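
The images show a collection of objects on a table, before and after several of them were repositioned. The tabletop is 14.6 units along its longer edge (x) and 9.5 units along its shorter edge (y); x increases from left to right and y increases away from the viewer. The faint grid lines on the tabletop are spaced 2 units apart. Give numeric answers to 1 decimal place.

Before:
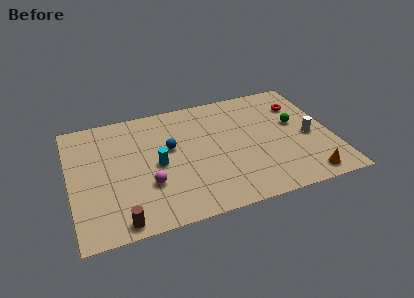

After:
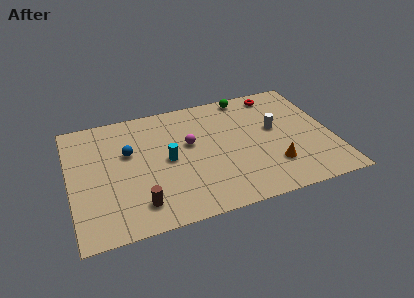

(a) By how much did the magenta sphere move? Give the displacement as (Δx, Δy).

(2.5, 2.5)

From the two frames, the magenta sphere sits at roughly (4.2, 3.1) before and (6.7, 5.6) after.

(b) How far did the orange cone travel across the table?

2.2

The orange cone moved from about (12.8, 1.1) to (11.1, 2.5), a distance of √(1.7² + 1.4²) ≈ 2.2.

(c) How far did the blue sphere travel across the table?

2.3

From (5.6, 5.6) to (3.3, 5.9), the blue sphere covered √(2.3² + 0.3²) ≈ 2.3 units.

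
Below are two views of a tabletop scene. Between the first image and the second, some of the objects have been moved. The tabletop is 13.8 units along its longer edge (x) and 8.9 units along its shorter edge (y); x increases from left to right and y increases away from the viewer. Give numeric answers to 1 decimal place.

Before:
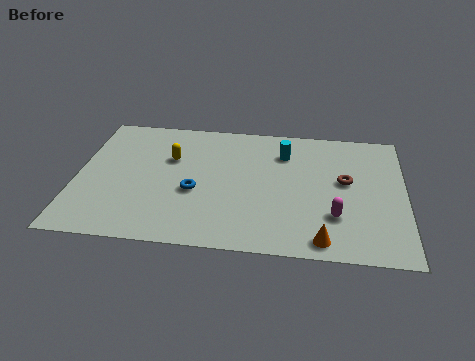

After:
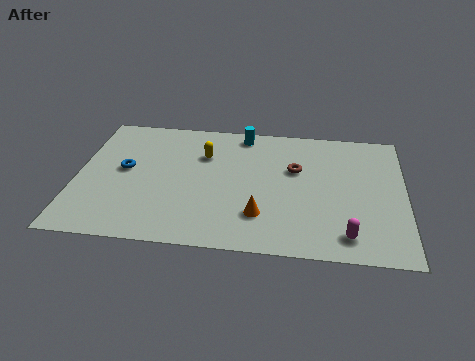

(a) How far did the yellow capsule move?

1.5

From (3.9, 5.8) to (5.3, 6.2), the yellow capsule covered √(1.4² + 0.4²) ≈ 1.5 units.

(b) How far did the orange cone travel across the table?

2.9

From (10.4, 1.0) to (7.8, 2.3), the orange cone covered √(2.6² + 1.3²) ≈ 2.9 units.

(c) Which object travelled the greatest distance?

the blue torus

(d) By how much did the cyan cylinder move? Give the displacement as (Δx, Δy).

(-1.8, 1.2)

The cyan cylinder started near (8.7, 6.7) and ended near (6.9, 7.9).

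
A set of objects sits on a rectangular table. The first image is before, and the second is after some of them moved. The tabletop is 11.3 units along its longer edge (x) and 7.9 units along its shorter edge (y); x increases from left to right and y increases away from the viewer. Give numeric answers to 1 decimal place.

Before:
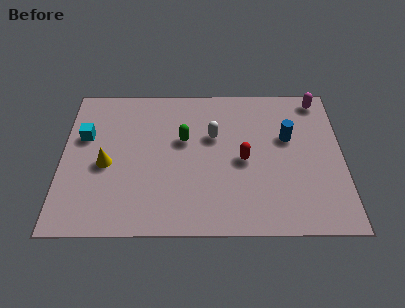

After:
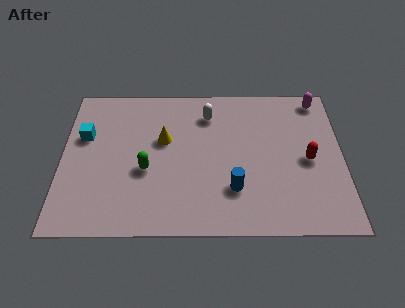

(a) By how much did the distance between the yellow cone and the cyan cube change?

+1.5

Before: roughly 1.7 units apart; after: 3.2. That's 1.5 units further apart.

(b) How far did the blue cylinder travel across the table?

3.5

The blue cylinder was near (9.1, 4.9) before and (6.9, 2.2) after, so it travelled √(2.2² + 2.7²) ≈ 3.5 units.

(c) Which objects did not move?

the cyan cube and the magenta capsule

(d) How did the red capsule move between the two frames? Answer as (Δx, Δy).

(2.6, 0.0)

The red capsule started near (7.3, 3.7) and ended near (9.9, 3.7).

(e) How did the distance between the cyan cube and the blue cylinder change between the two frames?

-1.6

The distance was about 8.2 in the first image and 6.6 in the second, so they moved 1.6 units closer together.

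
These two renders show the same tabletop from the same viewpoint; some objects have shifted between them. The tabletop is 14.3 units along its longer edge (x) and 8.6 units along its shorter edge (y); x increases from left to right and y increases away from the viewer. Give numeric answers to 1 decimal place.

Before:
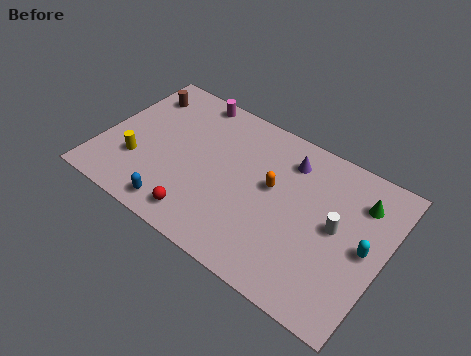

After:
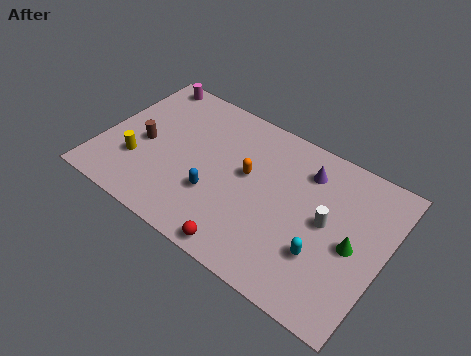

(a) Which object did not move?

the yellow cylinder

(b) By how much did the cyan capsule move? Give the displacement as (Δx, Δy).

(-1.9, -1.5)

The cyan capsule started near (13.4, 4.2) and ended near (11.5, 2.7).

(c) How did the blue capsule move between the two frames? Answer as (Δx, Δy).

(1.6, 1.8)

The blue capsule was at about (4.4, 1.1) and moved to about (6.0, 2.9).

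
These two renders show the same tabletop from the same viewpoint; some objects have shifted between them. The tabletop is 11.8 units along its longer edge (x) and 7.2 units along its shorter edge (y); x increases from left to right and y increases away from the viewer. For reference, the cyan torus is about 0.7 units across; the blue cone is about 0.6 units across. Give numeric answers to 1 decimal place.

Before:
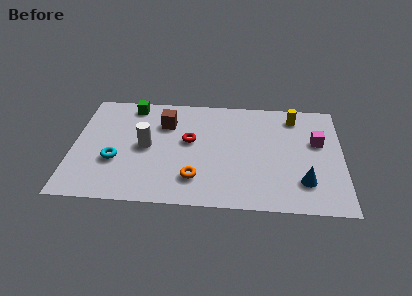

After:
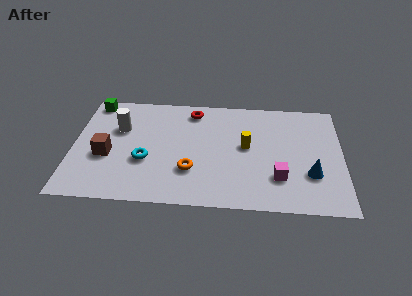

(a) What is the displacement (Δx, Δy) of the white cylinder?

(-1.2, 1.1)

The white cylinder started near (3.2, 3.6) and ended near (2.0, 4.7).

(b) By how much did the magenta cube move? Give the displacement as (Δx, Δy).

(-1.7, -2.4)

The magenta cube started near (10.7, 4.4) and ended near (9.0, 2.0).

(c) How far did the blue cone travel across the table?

0.6

The blue cone was near (10.1, 1.8) before and (10.4, 2.3) after, so it travelled √(0.3² + 0.5²) ≈ 0.6 units.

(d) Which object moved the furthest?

the brown cube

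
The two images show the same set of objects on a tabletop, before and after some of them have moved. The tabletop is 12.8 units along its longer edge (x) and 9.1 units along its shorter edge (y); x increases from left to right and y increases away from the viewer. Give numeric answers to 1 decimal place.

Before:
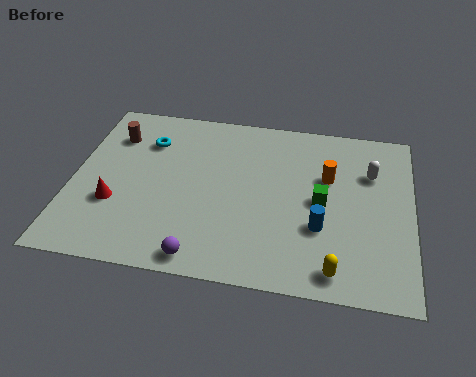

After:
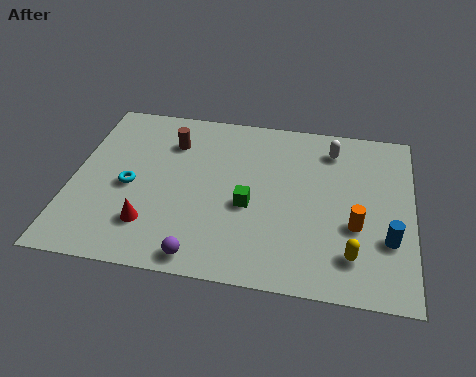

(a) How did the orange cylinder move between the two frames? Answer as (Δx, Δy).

(1.1, -2.4)

The orange cylinder started near (9.6, 5.8) and ended near (10.7, 3.4).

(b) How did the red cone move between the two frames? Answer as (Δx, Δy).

(1.4, -0.9)

From the two frames, the red cone sits at roughly (1.7, 3.1) before and (3.1, 2.2) after.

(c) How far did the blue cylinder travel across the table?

2.5

The blue cylinder was near (9.4, 3.1) before and (11.9, 2.9) after, so it travelled √(2.5² + 0.2²) ≈ 2.5 units.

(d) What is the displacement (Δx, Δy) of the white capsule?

(-1.5, 1.1)

From the two frames, the white capsule sits at roughly (11.2, 6.3) before and (9.7, 7.4) after.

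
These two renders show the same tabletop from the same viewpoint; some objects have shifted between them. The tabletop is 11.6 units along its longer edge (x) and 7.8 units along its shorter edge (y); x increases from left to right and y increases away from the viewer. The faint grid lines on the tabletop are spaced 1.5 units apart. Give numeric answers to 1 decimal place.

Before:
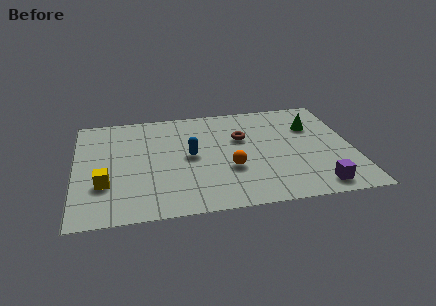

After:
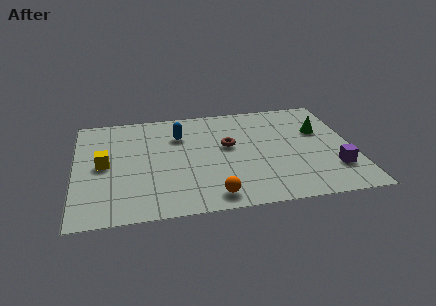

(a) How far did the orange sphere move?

2.0

The orange sphere moved from about (6.4, 2.8) to (5.6, 1.0), a distance of √(0.8² + 1.8²) ≈ 2.0.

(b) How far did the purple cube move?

1.4

From (9.9, 1.0) to (10.7, 2.1), the purple cube covered √(0.8² + 1.1²) ≈ 1.4 units.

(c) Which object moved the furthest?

the orange sphere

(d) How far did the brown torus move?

0.8

The brown torus moved from about (7.0, 5.0) to (6.4, 4.5), a distance of √(0.6² + 0.5²) ≈ 0.8.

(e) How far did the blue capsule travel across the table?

1.6

The blue capsule moved from about (4.8, 4.0) to (4.4, 5.6), a distance of √(0.4² + 1.6²) ≈ 1.6.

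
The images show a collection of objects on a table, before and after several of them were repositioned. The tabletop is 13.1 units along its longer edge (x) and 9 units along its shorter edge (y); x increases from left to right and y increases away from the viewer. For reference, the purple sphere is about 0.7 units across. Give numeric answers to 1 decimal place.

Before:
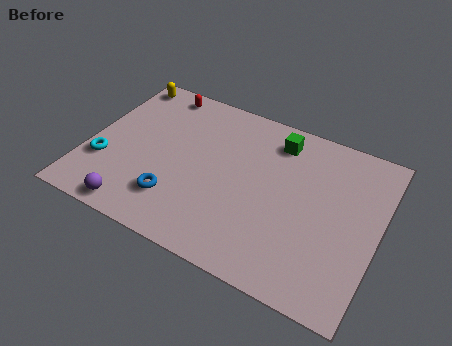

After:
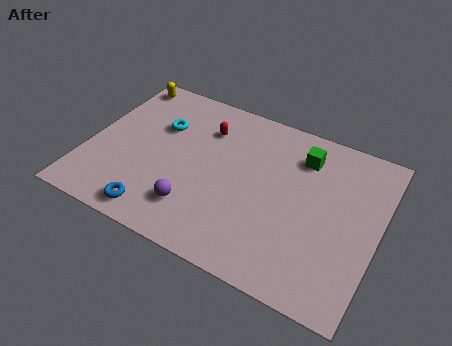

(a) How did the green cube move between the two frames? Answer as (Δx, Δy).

(1.2, -0.4)

From the two frames, the green cube sits at roughly (8.2, 7.4) before and (9.4, 7.0) after.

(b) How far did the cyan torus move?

3.7

From (0.9, 2.9) to (3.0, 6.0), the cyan torus covered √(2.1² + 3.1²) ≈ 3.7 units.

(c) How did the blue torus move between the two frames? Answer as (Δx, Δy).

(-0.7, -1.1)

From the two frames, the blue torus sits at roughly (4.3, 2.2) before and (3.6, 1.1) after.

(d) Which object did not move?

the yellow capsule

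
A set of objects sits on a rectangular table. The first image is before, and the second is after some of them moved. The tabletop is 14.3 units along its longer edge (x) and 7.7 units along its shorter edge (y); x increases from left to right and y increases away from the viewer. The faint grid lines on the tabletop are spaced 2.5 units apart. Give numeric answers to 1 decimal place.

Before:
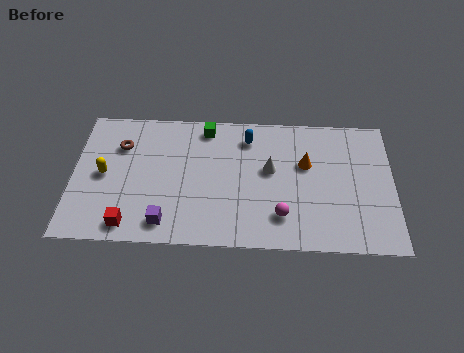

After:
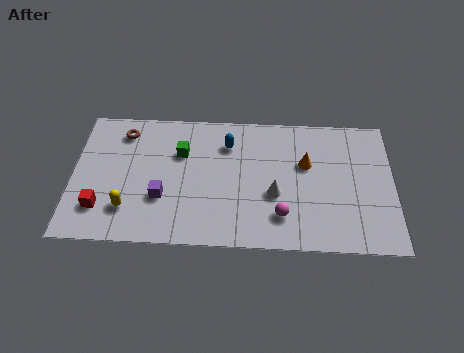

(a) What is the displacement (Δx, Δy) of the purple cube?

(-0.2, 1.4)

From the two frames, the purple cube sits at roughly (4.2, 1.2) before and (4.0, 2.6) after.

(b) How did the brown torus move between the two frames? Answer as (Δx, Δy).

(0.1, 0.8)

The brown torus was at about (2.1, 5.5) and moved to about (2.2, 6.3).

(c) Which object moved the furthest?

the yellow capsule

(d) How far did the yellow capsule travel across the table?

2.2

From (1.4, 3.8) to (2.5, 1.9), the yellow capsule covered √(1.1² + 1.9²) ≈ 2.2 units.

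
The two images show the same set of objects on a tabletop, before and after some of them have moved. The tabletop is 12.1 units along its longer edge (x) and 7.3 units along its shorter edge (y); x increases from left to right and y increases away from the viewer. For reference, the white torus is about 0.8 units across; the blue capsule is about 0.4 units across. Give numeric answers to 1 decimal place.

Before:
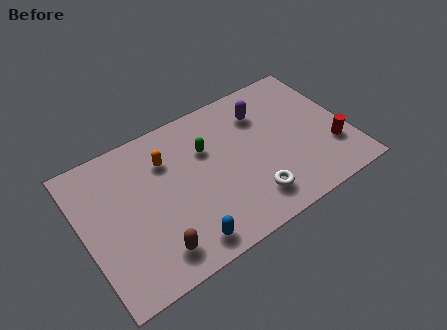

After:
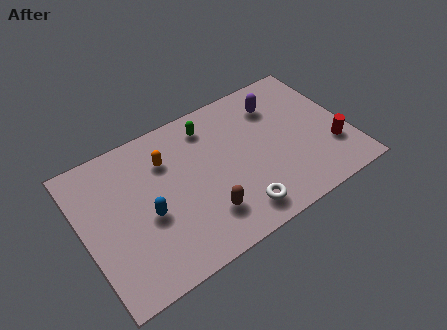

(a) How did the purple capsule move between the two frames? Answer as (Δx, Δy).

(0.7, 0.1)

From the two frames, the purple capsule sits at roughly (8.5, 5.5) before and (9.2, 5.6) after.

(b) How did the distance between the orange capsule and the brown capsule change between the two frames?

-0.5

The distance was about 4.2 in the first image and 3.7 in the second, so they moved 0.5 units closer together.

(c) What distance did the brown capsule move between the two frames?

2.5

From (2.8, 1.3) to (5.2, 1.8), the brown capsule covered √(2.4² + 0.5²) ≈ 2.5 units.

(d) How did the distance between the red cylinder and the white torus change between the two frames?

+0.7

Before: roughly 4.0 units apart; after: 4.7. That's 0.7 units further apart.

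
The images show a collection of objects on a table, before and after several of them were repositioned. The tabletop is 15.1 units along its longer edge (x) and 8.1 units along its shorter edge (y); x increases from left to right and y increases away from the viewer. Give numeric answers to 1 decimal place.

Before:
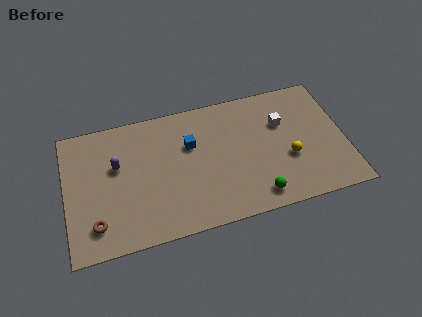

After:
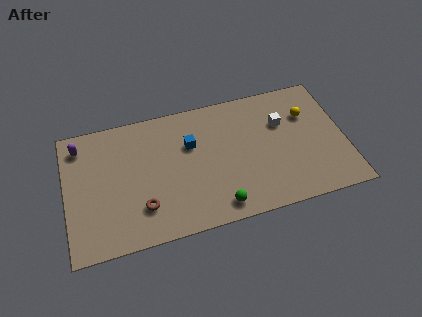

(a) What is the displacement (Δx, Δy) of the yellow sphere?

(1.2, 2.5)

From the two frames, the yellow sphere sits at roughly (12.0, 3.1) before and (13.2, 5.6) after.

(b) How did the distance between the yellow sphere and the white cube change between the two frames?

-0.9

They were about 2.3 units apart before and 1.4 after — 0.9 units closer together.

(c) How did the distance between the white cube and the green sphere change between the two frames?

+1.2

The distance was about 4.5 in the first image and 5.7 in the second, so they moved 1.2 units further apart.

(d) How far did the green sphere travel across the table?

2.1

From (10.1, 1.2) to (8.0, 1.1), the green sphere covered √(2.1² + 0.1²) ≈ 2.1 units.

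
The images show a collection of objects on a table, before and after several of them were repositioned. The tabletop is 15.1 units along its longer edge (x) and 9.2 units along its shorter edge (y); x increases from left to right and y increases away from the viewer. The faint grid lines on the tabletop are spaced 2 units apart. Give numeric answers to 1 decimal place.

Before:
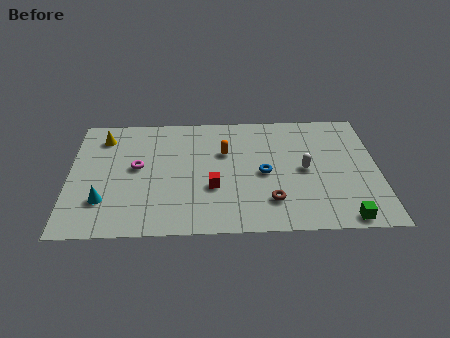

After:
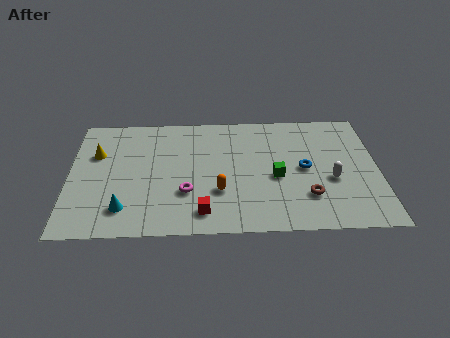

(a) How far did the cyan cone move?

1.2

The cyan cone was near (1.7, 2.5) before and (2.7, 1.9) after, so it travelled √(1.0² + 0.6²) ≈ 1.2 units.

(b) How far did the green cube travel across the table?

4.5

The green cube moved from about (13.3, 0.8) to (10.1, 4.0), a distance of √(3.2² + 3.2²) ≈ 4.5.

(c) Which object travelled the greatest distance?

the green cube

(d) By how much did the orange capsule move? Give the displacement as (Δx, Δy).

(-0.3, -3.0)

The orange capsule was at about (7.6, 6.0) and moved to about (7.3, 3.0).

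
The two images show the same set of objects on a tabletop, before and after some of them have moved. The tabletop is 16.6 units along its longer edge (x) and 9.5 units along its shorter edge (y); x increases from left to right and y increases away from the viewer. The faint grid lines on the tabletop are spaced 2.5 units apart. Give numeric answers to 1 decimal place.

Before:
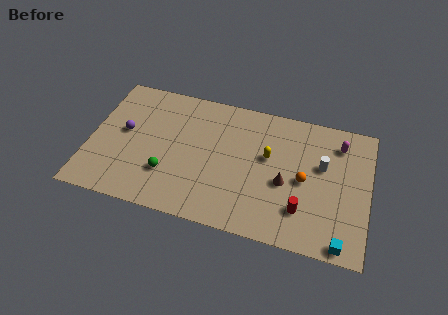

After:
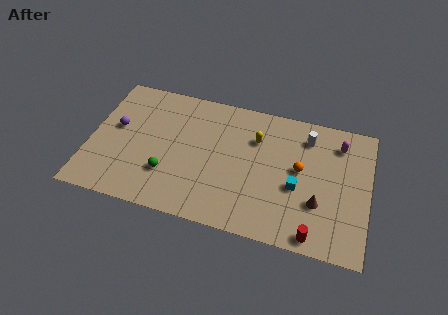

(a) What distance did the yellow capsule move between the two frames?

1.4

The yellow capsule moved from about (10.6, 5.6) to (9.8, 6.7), a distance of √(0.8² + 1.1²) ≈ 1.4.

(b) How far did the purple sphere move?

0.5

From (2.0, 5.2) to (1.5, 5.4), the purple sphere covered √(0.5² + 0.2²) ≈ 0.5 units.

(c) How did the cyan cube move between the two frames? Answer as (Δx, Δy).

(-2.8, 3.1)

From the two frames, the cyan cube sits at roughly (15.2, 0.8) before and (12.4, 3.9) after.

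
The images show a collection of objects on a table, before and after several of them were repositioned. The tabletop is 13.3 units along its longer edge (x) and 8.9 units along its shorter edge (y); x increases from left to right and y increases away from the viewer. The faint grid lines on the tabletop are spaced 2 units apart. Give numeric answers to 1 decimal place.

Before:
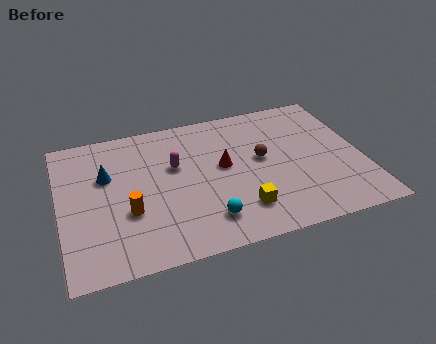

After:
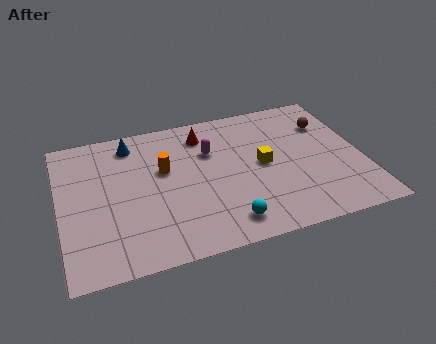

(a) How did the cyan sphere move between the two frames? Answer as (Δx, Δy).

(0.8, -0.4)

From the two frames, the cyan sphere sits at roughly (6.2, 1.8) before and (7.0, 1.4) after.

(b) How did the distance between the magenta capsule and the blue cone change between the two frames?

+0.7

They were about 3.0 units apart before and 3.7 after — 0.7 units further apart.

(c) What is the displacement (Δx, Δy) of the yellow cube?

(1.2, 2.5)

The yellow cube was at about (7.7, 2.0) and moved to about (8.9, 4.5).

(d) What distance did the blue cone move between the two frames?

2.2

From (2.1, 5.7) to (3.3, 7.5), the blue cone covered √(1.2² + 1.8²) ≈ 2.2 units.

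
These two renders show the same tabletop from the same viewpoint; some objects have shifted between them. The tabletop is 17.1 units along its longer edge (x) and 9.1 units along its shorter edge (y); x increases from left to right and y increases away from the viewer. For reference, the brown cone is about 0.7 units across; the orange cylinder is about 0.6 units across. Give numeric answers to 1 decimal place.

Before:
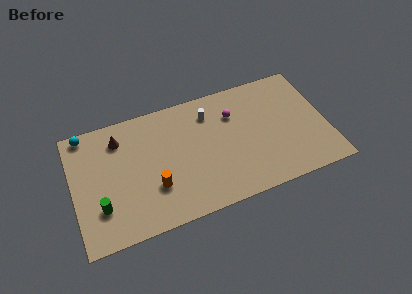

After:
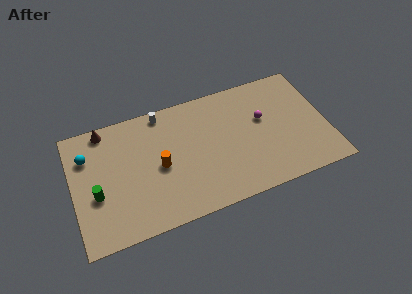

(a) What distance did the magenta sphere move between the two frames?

2.1

From (11.0, 6.5) to (12.9, 5.5), the magenta sphere covered √(1.9² + 1.0²) ≈ 2.1 units.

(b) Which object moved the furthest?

the white cylinder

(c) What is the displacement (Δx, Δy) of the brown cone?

(-0.9, 1.0)

The brown cone started near (3.3, 7.2) and ended near (2.4, 8.2).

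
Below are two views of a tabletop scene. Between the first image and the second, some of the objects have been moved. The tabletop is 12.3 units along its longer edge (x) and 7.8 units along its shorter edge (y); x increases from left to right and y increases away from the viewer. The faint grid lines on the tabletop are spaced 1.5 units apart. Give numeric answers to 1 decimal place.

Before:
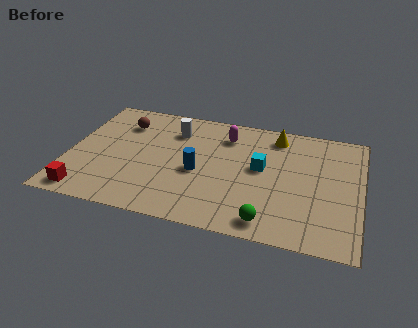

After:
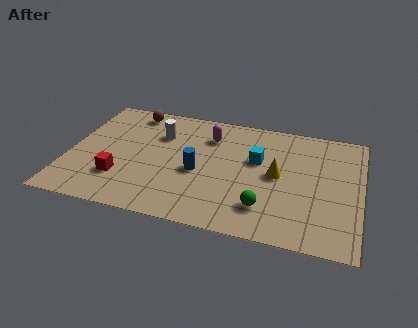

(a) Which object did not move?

the blue cylinder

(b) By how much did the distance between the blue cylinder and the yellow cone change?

-1.1

The distance was about 4.5 in the first image and 3.4 in the second, so they moved 1.1 units closer together.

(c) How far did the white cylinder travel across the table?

0.7

The white cylinder moved from about (4.3, 5.9) to (3.7, 5.5), a distance of √(0.6² + 0.4²) ≈ 0.7.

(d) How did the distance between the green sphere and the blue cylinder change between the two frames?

-0.6

Before: roughly 3.9 units apart; after: 3.3. That's 0.6 units closer together.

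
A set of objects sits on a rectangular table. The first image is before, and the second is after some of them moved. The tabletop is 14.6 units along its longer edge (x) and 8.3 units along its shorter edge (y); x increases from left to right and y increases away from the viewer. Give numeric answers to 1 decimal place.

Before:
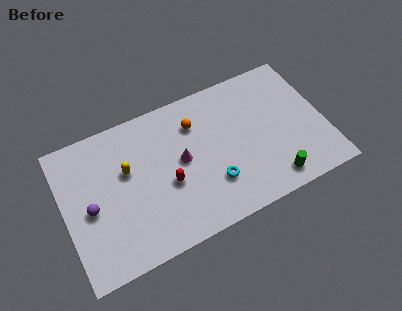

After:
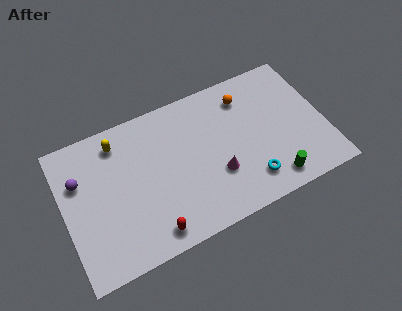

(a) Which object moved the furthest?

the orange sphere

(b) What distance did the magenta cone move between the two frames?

2.4

From (6.6, 4.4) to (8.4, 2.8), the magenta cone covered √(1.8² + 1.6²) ≈ 2.4 units.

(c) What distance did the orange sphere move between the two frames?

2.9

The orange sphere moved from about (7.6, 6.2) to (10.5, 6.6), a distance of √(2.9² + 0.4²) ≈ 2.9.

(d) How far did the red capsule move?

2.6

From (5.7, 3.4) to (4.5, 1.1), the red capsule covered √(1.2² + 2.3²) ≈ 2.6 units.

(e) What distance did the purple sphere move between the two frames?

1.8

The purple sphere moved from about (1.4, 3.8) to (1.0, 5.6), a distance of √(0.4² + 1.8²) ≈ 1.8.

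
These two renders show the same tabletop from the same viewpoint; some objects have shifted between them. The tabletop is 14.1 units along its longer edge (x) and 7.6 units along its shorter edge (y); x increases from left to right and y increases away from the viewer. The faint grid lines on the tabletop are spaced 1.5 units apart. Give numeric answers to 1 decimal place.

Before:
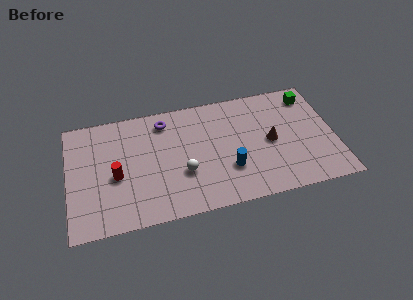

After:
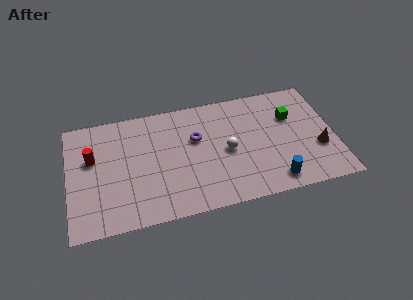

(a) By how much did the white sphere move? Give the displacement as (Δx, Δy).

(2.4, 0.9)

The white sphere started near (6.0, 2.7) and ended near (8.4, 3.6).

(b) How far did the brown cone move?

2.7

The brown cone was near (10.7, 3.7) before and (13.2, 2.7) after, so it travelled √(2.5² + 1.0²) ≈ 2.7 units.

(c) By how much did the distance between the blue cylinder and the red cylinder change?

+4.1

Before: roughly 6.0 units apart; after: 10.1. That's 4.1 units further apart.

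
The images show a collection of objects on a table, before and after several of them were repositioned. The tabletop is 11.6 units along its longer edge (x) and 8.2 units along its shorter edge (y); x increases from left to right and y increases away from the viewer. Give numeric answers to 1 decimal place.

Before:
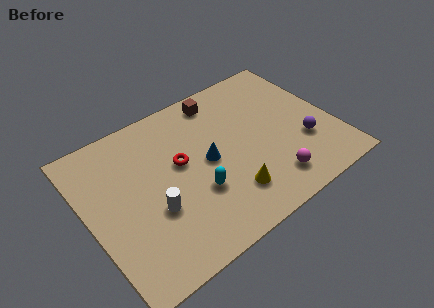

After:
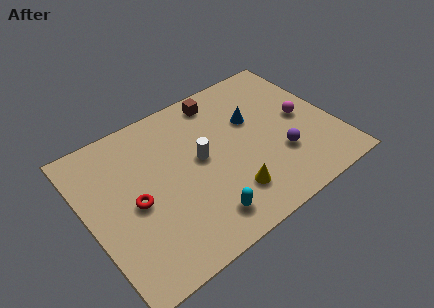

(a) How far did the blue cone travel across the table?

2.6

From (5.6, 4.1) to (8.0, 5.2), the blue cone covered √(2.4² + 1.1²) ≈ 2.6 units.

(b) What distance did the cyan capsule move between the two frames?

1.4

The cyan capsule moved from about (4.8, 2.8) to (4.8, 1.4), a distance of √(0.0² + 1.4²) ≈ 1.4.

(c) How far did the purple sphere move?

1.2

From (10.0, 2.7) to (8.8, 2.6), the purple sphere covered √(1.2² + 0.1²) ≈ 1.2 units.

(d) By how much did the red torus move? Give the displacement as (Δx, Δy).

(-2.3, -0.9)

From the two frames, the red torus sits at roughly (4.4, 4.7) before and (2.1, 3.8) after.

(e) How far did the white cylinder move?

2.9

From (2.8, 3.0) to (5.3, 4.4), the white cylinder covered √(2.5² + 1.4²) ≈ 2.9 units.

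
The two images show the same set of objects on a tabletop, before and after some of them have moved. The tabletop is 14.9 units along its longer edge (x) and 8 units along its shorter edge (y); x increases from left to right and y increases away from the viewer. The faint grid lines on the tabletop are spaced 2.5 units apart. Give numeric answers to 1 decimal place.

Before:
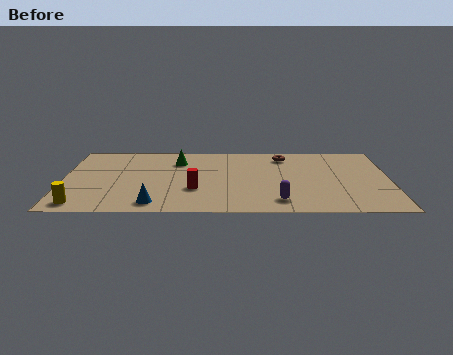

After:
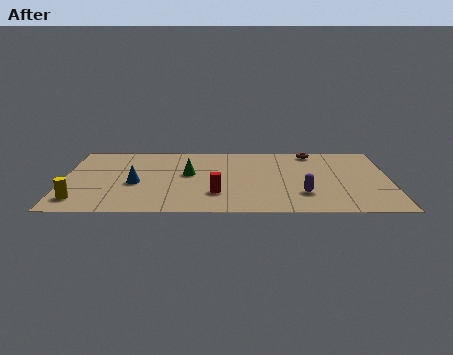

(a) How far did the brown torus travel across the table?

1.4

The brown torus was near (10.1, 6.6) before and (11.4, 7.1) after, so it travelled √(1.3² + 0.5²) ≈ 1.4 units.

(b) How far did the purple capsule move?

1.4

The purple capsule was near (9.8, 1.4) before and (10.9, 2.2) after, so it travelled √(1.1² + 0.8²) ≈ 1.4 units.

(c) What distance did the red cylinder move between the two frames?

1.1

The red cylinder moved from about (6.0, 2.7) to (7.0, 2.2), a distance of √(1.0² + 0.5²) ≈ 1.1.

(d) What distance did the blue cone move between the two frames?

2.5

From (4.2, 1.1) to (3.3, 3.4), the blue cone covered √(0.9² + 2.3²) ≈ 2.5 units.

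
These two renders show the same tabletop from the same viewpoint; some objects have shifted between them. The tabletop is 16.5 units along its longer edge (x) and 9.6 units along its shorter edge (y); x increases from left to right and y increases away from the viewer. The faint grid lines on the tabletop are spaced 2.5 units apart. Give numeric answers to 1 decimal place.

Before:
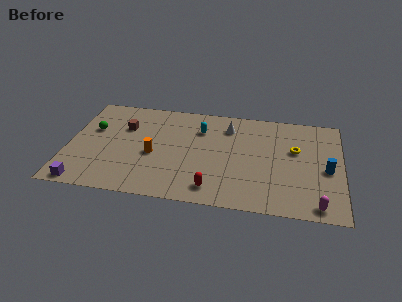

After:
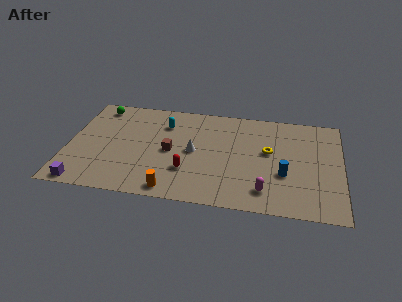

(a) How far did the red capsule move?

2.1

The red capsule moved from about (8.9, 1.5) to (7.3, 2.9), a distance of √(1.6² + 1.4²) ≈ 2.1.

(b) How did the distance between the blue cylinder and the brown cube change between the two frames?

-5.5

They were about 12.5 units apart before and 7.0 after — 5.5 units closer together.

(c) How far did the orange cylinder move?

3.4

The orange cylinder was near (5.2, 4.1) before and (6.5, 1.0) after, so it travelled √(1.3² + 3.1²) ≈ 3.4 units.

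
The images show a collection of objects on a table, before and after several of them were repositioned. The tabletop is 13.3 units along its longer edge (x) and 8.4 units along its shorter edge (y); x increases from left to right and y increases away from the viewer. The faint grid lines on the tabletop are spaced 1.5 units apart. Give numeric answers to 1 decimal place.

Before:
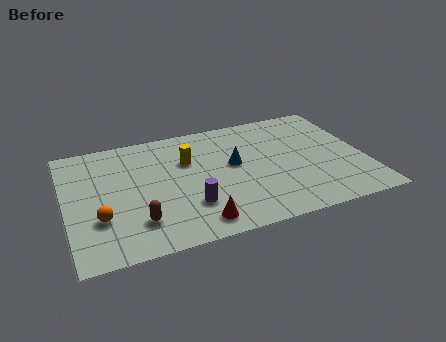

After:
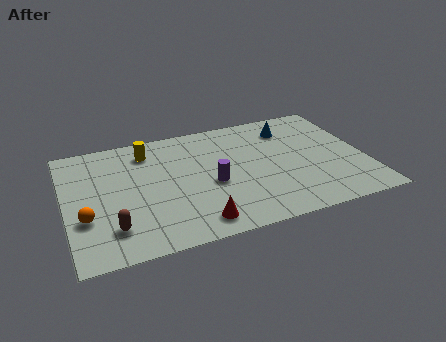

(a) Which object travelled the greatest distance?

the blue cone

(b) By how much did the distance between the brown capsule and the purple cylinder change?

+2.5

Before: roughly 2.3 units apart; after: 4.8. That's 2.5 units further apart.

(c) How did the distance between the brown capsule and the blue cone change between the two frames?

+4.3

The distance was about 5.2 in the first image and 9.5 in the second, so they moved 4.3 units further apart.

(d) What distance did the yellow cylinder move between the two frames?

2.1

From (5.5, 5.6) to (3.8, 6.8), the yellow cylinder covered √(1.7² + 1.2²) ≈ 2.1 units.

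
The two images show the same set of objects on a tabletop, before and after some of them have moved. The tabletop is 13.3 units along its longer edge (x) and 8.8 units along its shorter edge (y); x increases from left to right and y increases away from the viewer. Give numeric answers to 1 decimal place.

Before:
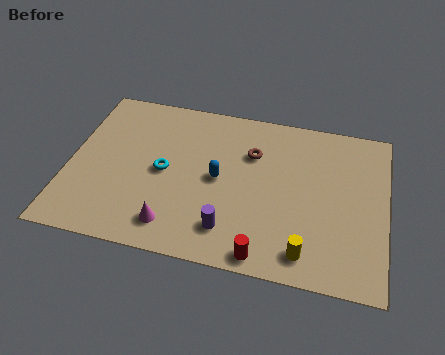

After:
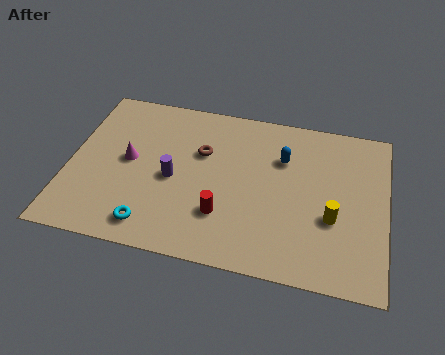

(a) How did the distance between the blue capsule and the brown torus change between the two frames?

+1.3

They were about 2.1 units apart before and 3.4 after — 1.3 units further apart.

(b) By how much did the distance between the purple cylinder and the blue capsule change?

+2.3

Before: roughly 2.7 units apart; after: 5.0. That's 2.3 units further apart.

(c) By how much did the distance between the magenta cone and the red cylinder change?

+0.7

The distance was about 3.9 in the first image and 4.6 in the second, so they moved 0.7 units further apart.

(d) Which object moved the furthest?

the magenta cone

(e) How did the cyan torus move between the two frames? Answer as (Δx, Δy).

(-0.3, -3.0)

From the two frames, the cyan torus sits at roughly (4.0, 4.3) before and (3.7, 1.3) after.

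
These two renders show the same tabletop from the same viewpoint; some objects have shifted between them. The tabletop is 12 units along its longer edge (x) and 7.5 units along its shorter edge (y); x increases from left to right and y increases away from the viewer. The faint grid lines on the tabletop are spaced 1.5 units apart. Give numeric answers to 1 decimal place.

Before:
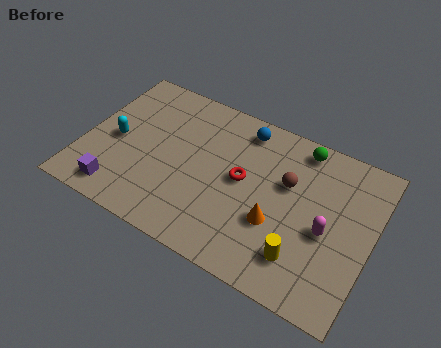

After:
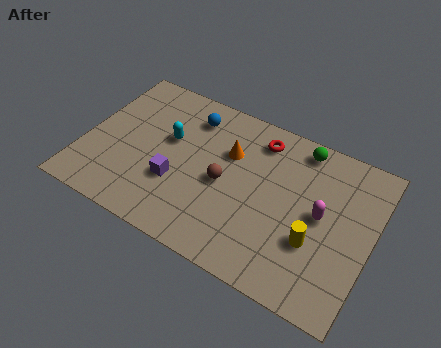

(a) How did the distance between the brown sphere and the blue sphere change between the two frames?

+0.4

Before: roughly 2.7 units apart; after: 3.1. That's 0.4 units further apart.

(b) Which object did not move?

the green sphere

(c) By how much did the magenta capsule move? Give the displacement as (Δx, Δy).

(-0.3, 0.6)

The magenta capsule started near (10.2, 3.3) and ended near (9.9, 3.9).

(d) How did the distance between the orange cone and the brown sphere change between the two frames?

-0.5

The distance was about 2.0 in the first image and 1.5 in the second, so they moved 0.5 units closer together.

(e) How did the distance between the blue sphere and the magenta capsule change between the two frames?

+1.2

The distance was about 5.0 in the first image and 6.2 in the second, so they moved 1.2 units further apart.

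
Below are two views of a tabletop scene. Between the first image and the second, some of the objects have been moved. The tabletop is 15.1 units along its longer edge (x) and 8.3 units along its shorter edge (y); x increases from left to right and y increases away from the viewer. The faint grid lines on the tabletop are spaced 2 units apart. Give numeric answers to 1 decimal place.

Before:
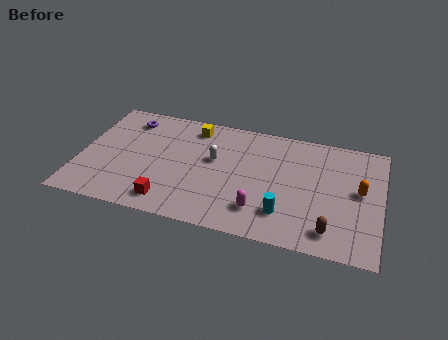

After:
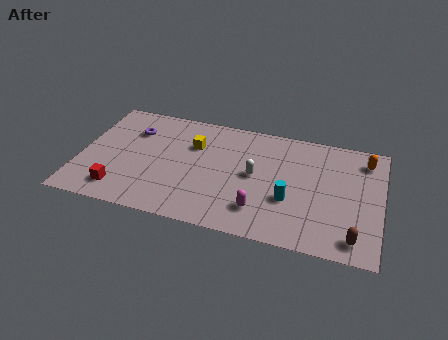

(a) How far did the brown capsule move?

1.2

The brown capsule was near (12.7, 1.4) before and (13.9, 1.2) after, so it travelled √(1.2² + 0.2²) ≈ 1.2 units.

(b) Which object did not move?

the magenta capsule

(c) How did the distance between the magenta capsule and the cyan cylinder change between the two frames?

+0.6

They were about 1.2 units apart before and 1.8 after — 0.6 units further apart.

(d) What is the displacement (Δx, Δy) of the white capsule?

(2.1, -0.6)

From the two frames, the white capsule sits at roughly (6.7, 4.9) before and (8.8, 4.3) after.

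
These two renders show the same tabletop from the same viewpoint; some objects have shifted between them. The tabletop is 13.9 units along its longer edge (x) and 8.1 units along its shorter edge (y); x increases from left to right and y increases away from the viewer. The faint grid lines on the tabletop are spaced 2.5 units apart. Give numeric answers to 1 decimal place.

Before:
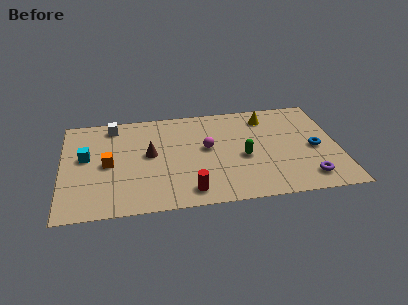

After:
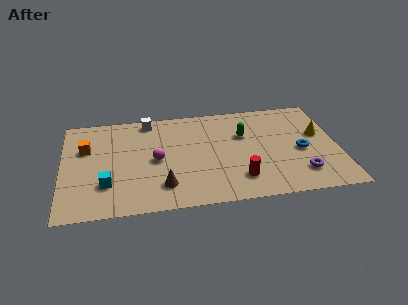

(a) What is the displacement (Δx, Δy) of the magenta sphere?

(-2.6, -0.6)

The magenta sphere started near (7.3, 4.5) and ended near (4.7, 3.9).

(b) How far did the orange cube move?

1.8

The orange cube moved from about (2.3, 3.9) to (1.2, 5.3), a distance of √(1.1² + 1.4²) ≈ 1.8.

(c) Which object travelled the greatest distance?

the yellow cone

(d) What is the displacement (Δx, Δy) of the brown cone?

(0.6, -2.6)

The brown cone started near (4.4, 4.4) and ended near (5.0, 1.8).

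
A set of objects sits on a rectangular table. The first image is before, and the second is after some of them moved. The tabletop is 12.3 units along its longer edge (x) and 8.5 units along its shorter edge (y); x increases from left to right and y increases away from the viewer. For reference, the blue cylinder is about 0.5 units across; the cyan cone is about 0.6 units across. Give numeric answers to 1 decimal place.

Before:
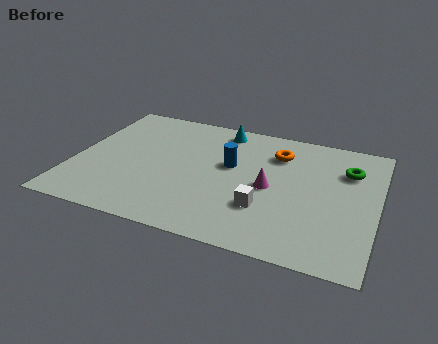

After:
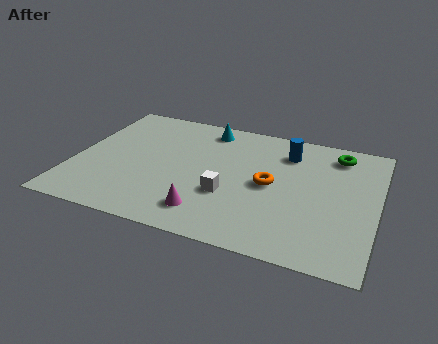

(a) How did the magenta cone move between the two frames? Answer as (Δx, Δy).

(-2.3, -2.4)

The magenta cone was at about (8.0, 4.0) and moved to about (5.7, 1.6).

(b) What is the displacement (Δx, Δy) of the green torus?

(-0.5, 1.0)

The green torus was at about (11.0, 6.1) and moved to about (10.5, 7.1).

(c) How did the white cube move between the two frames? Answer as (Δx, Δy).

(-1.5, 0.4)

From the two frames, the white cube sits at roughly (7.9, 2.6) before and (6.4, 3.0) after.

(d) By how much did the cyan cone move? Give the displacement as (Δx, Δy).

(-0.6, -0.1)

The cyan cone started near (5.7, 7.4) and ended near (5.1, 7.3).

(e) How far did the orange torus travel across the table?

2.2

The orange torus was near (8.1, 6.4) before and (8.0, 4.2) after, so it travelled √(0.1² + 2.2²) ≈ 2.2 units.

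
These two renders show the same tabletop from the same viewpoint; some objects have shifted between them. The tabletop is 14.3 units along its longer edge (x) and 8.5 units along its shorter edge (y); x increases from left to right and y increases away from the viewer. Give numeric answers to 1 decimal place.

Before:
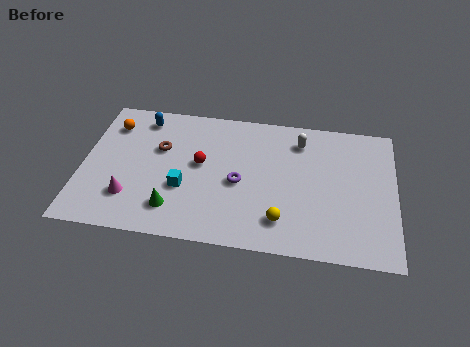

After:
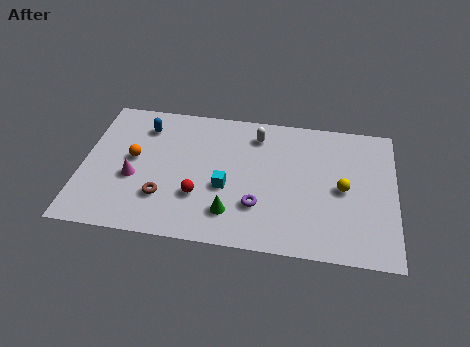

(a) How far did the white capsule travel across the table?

2.0

The white capsule was near (9.9, 6.8) before and (7.9, 6.9) after, so it travelled √(2.0² + 0.1²) ≈ 2.0 units.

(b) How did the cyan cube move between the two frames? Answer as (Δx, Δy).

(1.9, 0.3)

The cyan cube started near (4.7, 3.1) and ended near (6.6, 3.4).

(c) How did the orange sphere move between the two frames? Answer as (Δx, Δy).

(1.1, -2.0)

The orange sphere started near (1.2, 6.6) and ended near (2.3, 4.6).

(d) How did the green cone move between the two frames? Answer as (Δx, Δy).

(2.6, 0.1)

The green cone started near (4.3, 1.8) and ended near (6.9, 1.9).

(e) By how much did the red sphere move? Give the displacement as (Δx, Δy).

(0.0, -2.0)

The red sphere started near (5.4, 4.7) and ended near (5.4, 2.7).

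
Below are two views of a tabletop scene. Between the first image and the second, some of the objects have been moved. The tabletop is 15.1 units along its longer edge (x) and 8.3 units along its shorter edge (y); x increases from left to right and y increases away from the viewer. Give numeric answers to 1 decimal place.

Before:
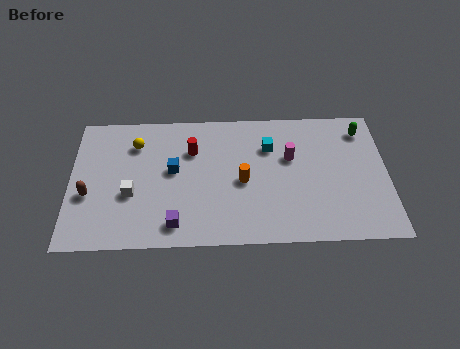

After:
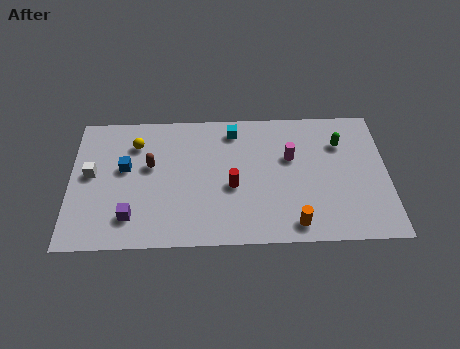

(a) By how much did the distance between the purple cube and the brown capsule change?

-1.3

The distance was about 4.5 in the first image and 3.2 in the second, so they moved 1.3 units closer together.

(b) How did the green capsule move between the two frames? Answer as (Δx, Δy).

(-1.1, -0.8)

The green capsule started near (14.0, 6.8) and ended near (12.9, 6.0).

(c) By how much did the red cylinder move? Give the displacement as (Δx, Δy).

(1.9, -2.3)

From the two frames, the red cylinder sits at roughly (5.8, 5.8) before and (7.7, 3.5) after.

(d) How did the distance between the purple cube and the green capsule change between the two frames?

+0.3

Before: roughly 10.5 units apart; after: 10.8. That's 0.3 units further apart.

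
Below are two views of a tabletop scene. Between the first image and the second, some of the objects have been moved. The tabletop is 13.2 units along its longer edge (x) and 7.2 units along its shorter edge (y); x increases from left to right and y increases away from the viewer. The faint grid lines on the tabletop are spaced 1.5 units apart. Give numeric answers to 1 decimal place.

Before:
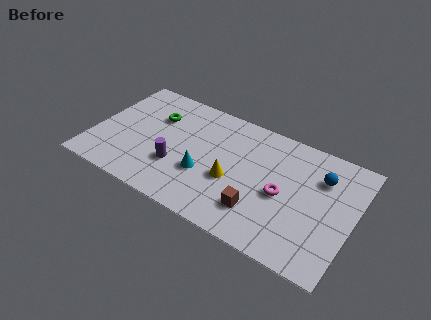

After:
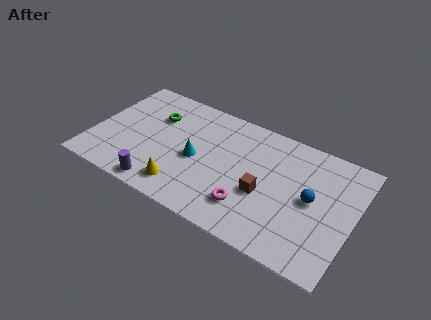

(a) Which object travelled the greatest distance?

the yellow cone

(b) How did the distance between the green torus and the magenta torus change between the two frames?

-0.8

They were about 7.0 units apart before and 6.2 after — 0.8 units closer together.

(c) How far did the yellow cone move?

2.8

The yellow cone moved from about (7.2, 2.9) to (4.9, 1.3), a distance of √(2.3² + 1.6²) ≈ 2.8.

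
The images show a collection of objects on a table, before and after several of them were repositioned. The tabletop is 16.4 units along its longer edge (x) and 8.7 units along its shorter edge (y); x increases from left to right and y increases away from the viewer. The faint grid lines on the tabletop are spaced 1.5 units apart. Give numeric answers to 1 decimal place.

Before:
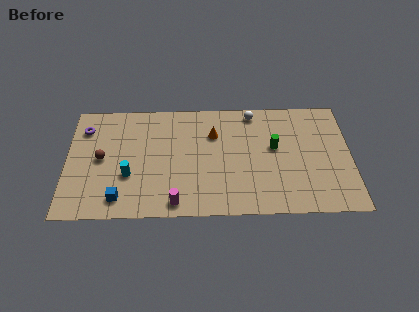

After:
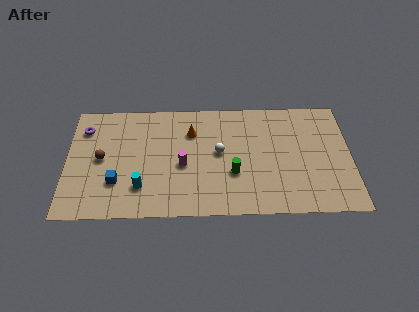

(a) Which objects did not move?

the purple torus and the brown sphere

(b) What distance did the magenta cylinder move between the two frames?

2.8

The magenta cylinder moved from about (6.3, 1.0) to (6.7, 3.8), a distance of √(0.4² + 2.8²) ≈ 2.8.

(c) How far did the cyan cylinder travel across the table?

1.1

From (3.6, 3.1) to (4.3, 2.2), the cyan cylinder covered √(0.7² + 0.9²) ≈ 1.1 units.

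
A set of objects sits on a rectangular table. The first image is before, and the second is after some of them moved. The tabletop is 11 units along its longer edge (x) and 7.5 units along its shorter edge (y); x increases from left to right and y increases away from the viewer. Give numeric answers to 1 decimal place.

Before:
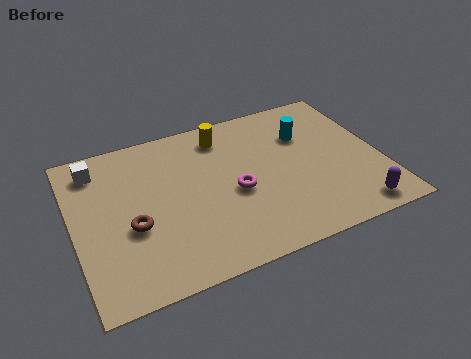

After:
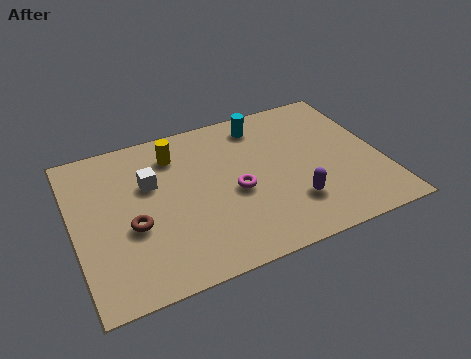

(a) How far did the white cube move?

2.3

The white cube moved from about (1.0, 6.2) to (2.8, 4.8), a distance of √(1.8² + 1.4²) ≈ 2.3.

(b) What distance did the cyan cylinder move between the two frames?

1.9

The cyan cylinder was near (8.5, 5.2) before and (7.0, 6.3) after, so it travelled √(1.5² + 1.1²) ≈ 1.9 units.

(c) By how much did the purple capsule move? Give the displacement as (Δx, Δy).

(-2.1, 1.1)

The purple capsule was at about (9.7, 0.9) and moved to about (7.6, 2.0).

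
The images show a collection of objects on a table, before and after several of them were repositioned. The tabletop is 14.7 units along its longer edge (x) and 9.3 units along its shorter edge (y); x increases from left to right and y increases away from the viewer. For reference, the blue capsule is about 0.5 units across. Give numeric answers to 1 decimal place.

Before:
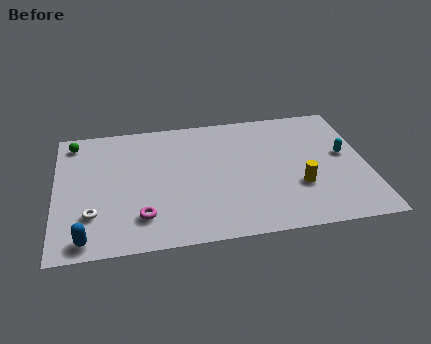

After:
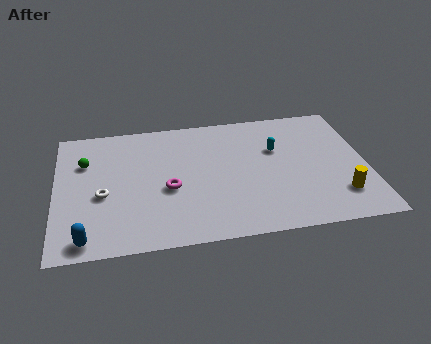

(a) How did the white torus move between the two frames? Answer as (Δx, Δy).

(0.5, 1.3)

The white torus was at about (1.7, 2.6) and moved to about (2.2, 3.9).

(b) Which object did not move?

the blue capsule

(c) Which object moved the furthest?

the cyan capsule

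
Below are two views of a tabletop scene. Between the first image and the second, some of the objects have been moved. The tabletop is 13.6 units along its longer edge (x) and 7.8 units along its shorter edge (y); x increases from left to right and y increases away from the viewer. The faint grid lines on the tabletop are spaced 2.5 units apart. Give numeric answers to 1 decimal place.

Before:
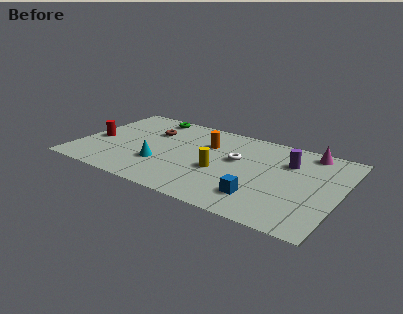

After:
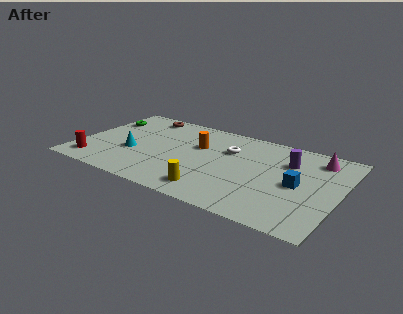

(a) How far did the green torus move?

2.6

The green torus was near (3.2, 6.9) before and (0.9, 5.6) after, so it travelled √(2.3² + 1.3²) ≈ 2.6 units.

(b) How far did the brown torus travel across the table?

1.6

The brown torus moved from about (3.5, 5.4) to (2.8, 6.8), a distance of √(0.7² + 1.4²) ≈ 1.6.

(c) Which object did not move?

the purple cylinder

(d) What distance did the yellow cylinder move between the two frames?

1.9

The yellow cylinder was near (7.5, 3.2) before and (7.4, 1.3) after, so it travelled √(0.1² + 1.9²) ≈ 1.9 units.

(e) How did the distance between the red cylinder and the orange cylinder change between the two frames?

+0.3

The distance was about 5.9 in the first image and 6.2 in the second, so they moved 0.3 units further apart.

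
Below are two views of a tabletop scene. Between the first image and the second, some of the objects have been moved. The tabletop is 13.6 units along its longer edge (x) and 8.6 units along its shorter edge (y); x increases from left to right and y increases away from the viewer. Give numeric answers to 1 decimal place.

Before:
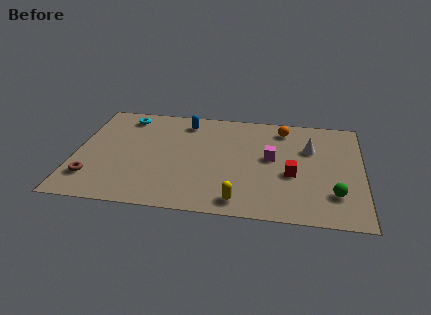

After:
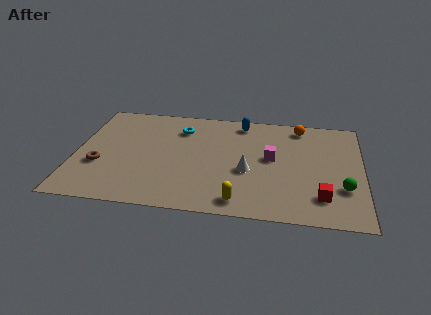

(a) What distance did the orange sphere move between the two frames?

0.9

The orange sphere was near (9.8, 7.2) before and (10.6, 7.5) after, so it travelled √(0.8² + 0.3²) ≈ 0.9 units.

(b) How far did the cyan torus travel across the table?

2.8

The cyan torus moved from about (2.2, 7.3) to (4.9, 6.6), a distance of √(2.7² + 0.7²) ≈ 2.8.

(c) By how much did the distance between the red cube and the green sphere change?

-1.1

They were about 2.4 units apart before and 1.3 after — 1.1 units closer together.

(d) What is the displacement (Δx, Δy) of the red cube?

(1.4, -1.6)

The red cube was at about (10.3, 3.5) and moved to about (11.7, 1.9).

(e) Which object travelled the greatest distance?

the white cone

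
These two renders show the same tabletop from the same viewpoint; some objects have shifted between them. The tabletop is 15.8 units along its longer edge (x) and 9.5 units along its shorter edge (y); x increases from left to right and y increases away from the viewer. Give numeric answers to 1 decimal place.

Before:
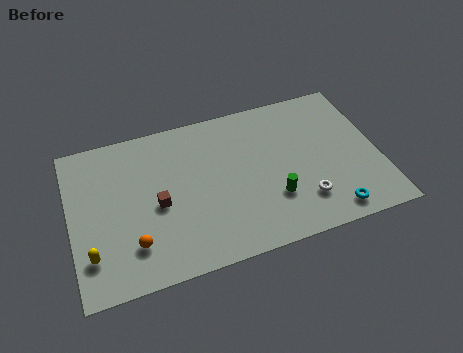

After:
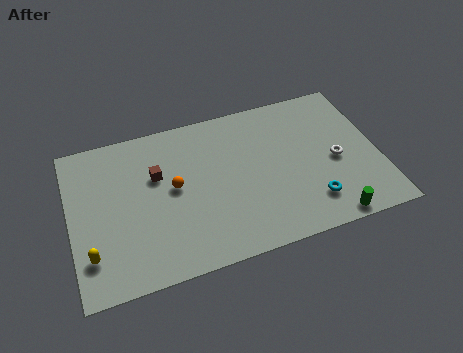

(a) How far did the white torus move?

2.8

The white torus moved from about (11.7, 2.3) to (13.6, 4.3), a distance of √(1.9² + 2.0²) ≈ 2.8.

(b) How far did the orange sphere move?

3.6

The orange sphere moved from about (3.0, 2.3) to (5.3, 5.1), a distance of √(2.3² + 2.8²) ≈ 3.6.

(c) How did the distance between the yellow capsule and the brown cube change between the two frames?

+1.2

They were about 4.0 units apart before and 5.2 after — 1.2 units further apart.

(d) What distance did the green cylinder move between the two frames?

3.4

The green cylinder was near (10.2, 2.9) before and (12.9, 0.8) after, so it travelled √(2.7² + 2.1²) ≈ 3.4 units.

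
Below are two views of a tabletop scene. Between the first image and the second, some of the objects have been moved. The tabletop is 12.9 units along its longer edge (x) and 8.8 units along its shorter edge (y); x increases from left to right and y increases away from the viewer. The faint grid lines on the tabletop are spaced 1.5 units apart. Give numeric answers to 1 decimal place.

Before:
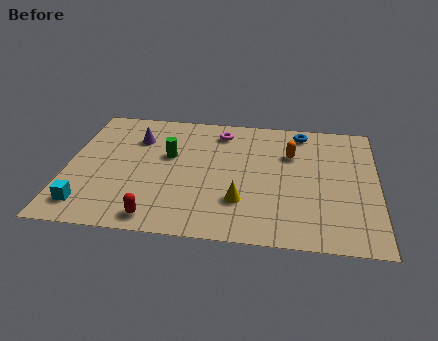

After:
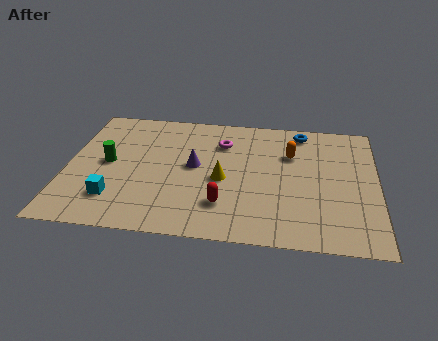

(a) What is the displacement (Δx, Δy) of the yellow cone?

(-0.8, 1.4)

The yellow cone was at about (7.3, 2.5) and moved to about (6.5, 3.9).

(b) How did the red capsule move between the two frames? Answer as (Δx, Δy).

(2.7, 1.2)

From the two frames, the red capsule sits at roughly (3.9, 1.0) before and (6.6, 2.2) after.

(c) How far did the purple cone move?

3.0

The purple cone moved from about (2.8, 6.4) to (5.3, 4.7), a distance of √(2.5² + 1.7²) ≈ 3.0.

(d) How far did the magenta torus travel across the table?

0.8

The magenta torus moved from about (6.3, 7.3) to (6.4, 6.5), a distance of √(0.1² + 0.8²) ≈ 0.8.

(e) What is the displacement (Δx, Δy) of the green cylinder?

(-2.5, -0.8)

From the two frames, the green cylinder sits at roughly (4.2, 5.3) before and (1.7, 4.5) after.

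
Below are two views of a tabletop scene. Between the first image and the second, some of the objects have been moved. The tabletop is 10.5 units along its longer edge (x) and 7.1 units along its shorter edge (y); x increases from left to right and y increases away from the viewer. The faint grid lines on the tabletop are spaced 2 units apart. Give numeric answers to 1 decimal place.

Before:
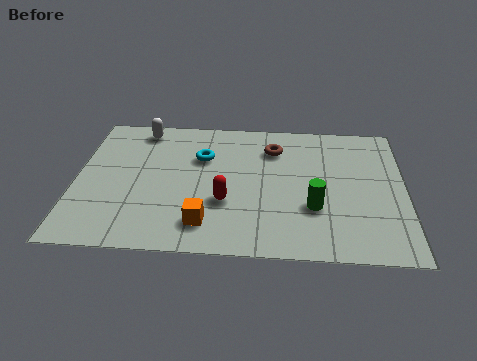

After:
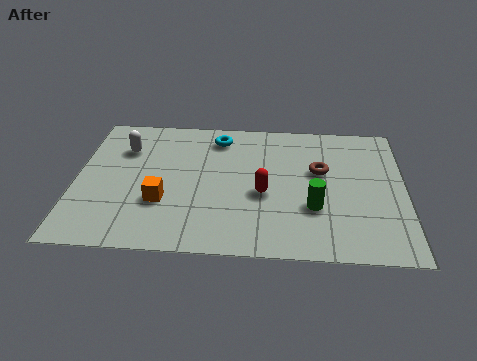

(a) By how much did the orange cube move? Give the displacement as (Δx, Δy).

(-1.4, 1.0)

The orange cube started near (4.2, 1.4) and ended near (2.8, 2.4).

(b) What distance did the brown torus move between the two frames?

1.9

From (6.3, 5.4) to (7.8, 4.3), the brown torus covered √(1.5² + 1.1²) ≈ 1.9 units.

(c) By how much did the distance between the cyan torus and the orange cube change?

+0.5

The distance was about 3.4 in the first image and 3.9 in the second, so they moved 0.5 units further apart.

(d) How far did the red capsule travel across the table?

1.3

The red capsule was near (4.8, 2.5) before and (6.0, 3.0) after, so it travelled √(1.2² + 0.5²) ≈ 1.3 units.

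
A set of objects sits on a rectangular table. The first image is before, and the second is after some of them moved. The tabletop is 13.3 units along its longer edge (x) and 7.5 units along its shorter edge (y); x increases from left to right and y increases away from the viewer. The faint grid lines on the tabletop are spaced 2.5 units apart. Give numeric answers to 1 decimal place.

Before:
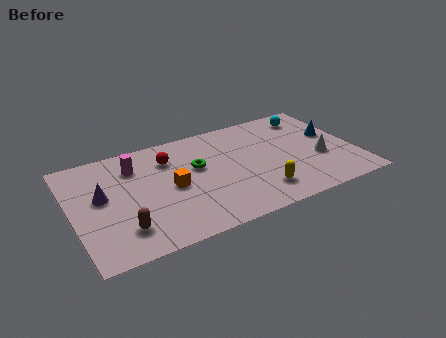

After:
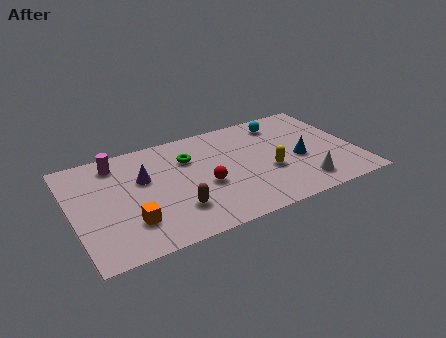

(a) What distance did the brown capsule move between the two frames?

2.5

The brown capsule was near (2.1, 1.7) before and (4.6, 2.0) after, so it travelled √(2.5² + 0.3²) ≈ 2.5 units.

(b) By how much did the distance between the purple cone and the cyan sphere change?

-3.4

The distance was about 10.4 in the first image and 7.0 in the second, so they moved 3.4 units closer together.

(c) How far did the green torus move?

0.9

From (5.9, 4.5) to (5.6, 5.3), the green torus covered √(0.3² + 0.8²) ≈ 0.9 units.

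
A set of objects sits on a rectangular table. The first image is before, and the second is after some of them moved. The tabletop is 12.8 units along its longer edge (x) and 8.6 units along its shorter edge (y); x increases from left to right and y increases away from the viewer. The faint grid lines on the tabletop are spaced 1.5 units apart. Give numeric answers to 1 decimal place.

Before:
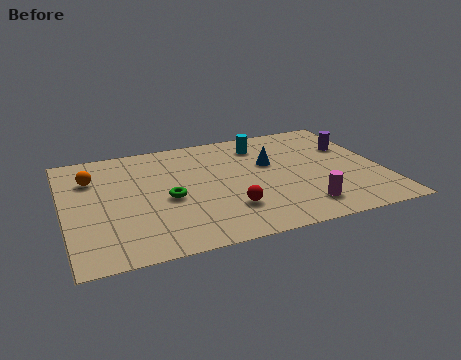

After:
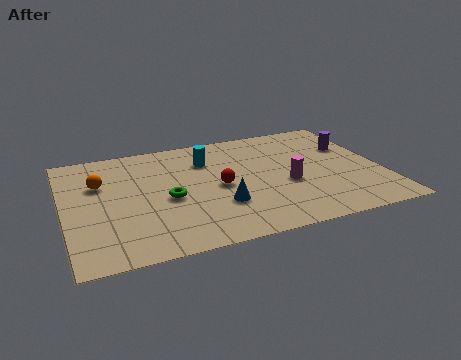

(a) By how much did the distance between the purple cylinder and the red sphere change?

-0.6

They were about 6.4 units apart before and 5.8 after — 0.6 units closer together.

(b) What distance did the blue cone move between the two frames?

3.5

From (8.4, 5.3) to (6.1, 2.7), the blue cone covered √(2.3² + 2.6²) ≈ 3.5 units.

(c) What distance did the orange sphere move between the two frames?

0.6

The orange sphere moved from about (1.2, 6.2) to (1.5, 5.7), a distance of √(0.3² + 0.5²) ≈ 0.6.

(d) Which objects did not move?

the purple cylinder and the green torus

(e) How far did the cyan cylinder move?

2.4

The cyan cylinder moved from about (8.2, 6.9) to (5.9, 6.3), a distance of √(2.3² + 0.6²) ≈ 2.4.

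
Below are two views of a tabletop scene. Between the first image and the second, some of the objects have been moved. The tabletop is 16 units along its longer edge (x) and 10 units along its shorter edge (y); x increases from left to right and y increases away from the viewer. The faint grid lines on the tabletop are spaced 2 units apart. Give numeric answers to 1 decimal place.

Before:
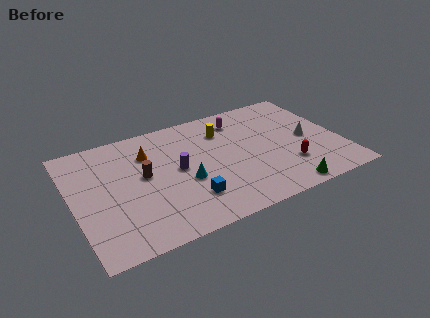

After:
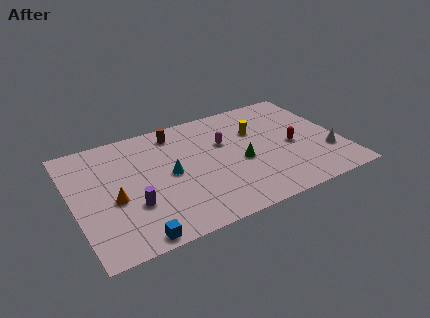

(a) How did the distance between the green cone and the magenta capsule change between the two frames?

-5.2

Before: roughly 7.4 units apart; after: 2.2. That's 5.2 units closer together.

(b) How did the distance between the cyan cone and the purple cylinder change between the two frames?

+1.7

Before: roughly 1.2 units apart; after: 2.9. That's 1.7 units further apart.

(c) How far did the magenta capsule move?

2.1

From (10.4, 8.1) to (9.2, 6.4), the magenta capsule covered √(1.2² + 1.7²) ≈ 2.1 units.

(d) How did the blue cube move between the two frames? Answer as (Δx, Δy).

(-3.4, -1.7)

From the two frames, the blue cube sits at roughly (6.5, 2.5) before and (3.1, 0.8) after.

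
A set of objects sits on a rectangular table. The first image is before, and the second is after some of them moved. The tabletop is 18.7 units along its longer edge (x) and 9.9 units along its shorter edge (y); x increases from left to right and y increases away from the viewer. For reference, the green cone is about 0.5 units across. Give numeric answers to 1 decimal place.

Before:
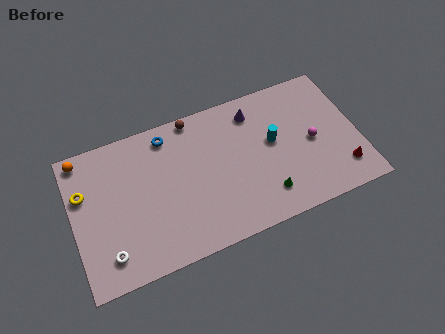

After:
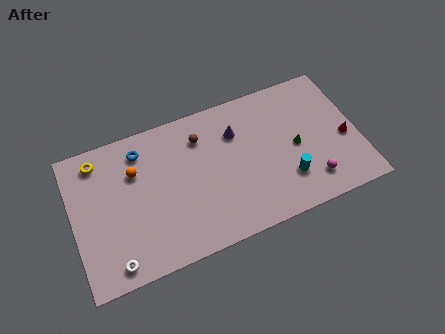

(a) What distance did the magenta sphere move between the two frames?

2.7

The magenta sphere was near (15.7, 4.7) before and (15.3, 2.0) after, so it travelled √(0.4² + 2.7²) ≈ 2.7 units.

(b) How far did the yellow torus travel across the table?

2.2

The yellow torus was near (0.8, 6.5) before and (1.9, 8.4) after, so it travelled √(1.1² + 1.9²) ≈ 2.2 units.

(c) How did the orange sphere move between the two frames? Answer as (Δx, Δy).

(3.3, -2.1)

The orange sphere started near (0.9, 8.9) and ended near (4.2, 6.8).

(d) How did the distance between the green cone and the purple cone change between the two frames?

-1.6

The distance was about 6.0 in the first image and 4.4 in the second, so they moved 1.6 units closer together.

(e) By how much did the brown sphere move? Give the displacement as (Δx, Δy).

(0.3, -1.5)

The brown sphere started near (8.3, 9.1) and ended near (8.6, 7.6).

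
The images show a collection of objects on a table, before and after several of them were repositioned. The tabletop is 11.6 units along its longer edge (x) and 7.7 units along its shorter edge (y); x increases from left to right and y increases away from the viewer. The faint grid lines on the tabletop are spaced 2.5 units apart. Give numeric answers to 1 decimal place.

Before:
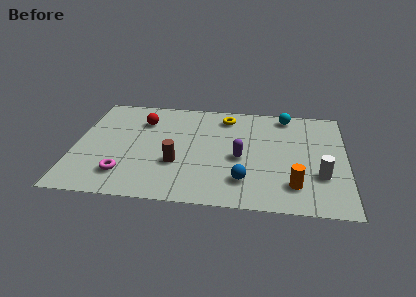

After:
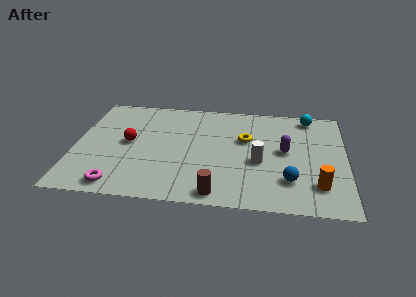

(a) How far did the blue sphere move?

1.9

The blue sphere moved from about (7.3, 1.8) to (9.2, 2.0), a distance of √(1.9² + 0.2²) ≈ 1.9.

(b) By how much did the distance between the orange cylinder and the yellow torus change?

-1.3

Before: roughly 5.6 units apart; after: 4.3. That's 1.3 units closer together.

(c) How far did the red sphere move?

1.8

The red sphere moved from about (2.8, 5.7) to (2.3, 4.0), a distance of √(0.5² + 1.7²) ≈ 1.8.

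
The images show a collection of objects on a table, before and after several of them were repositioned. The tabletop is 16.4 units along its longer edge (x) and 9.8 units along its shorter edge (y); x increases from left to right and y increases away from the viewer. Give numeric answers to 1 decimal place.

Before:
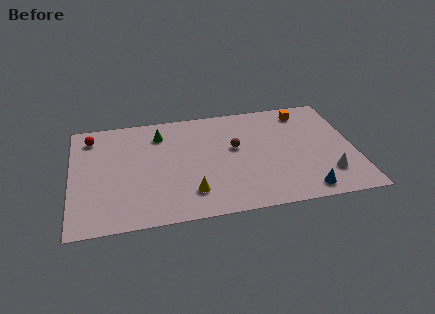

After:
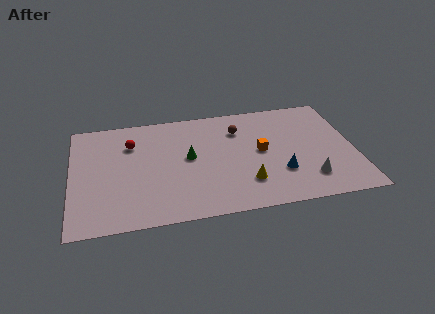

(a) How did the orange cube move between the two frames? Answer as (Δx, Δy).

(-2.7, -3.2)

The orange cube was at about (13.7, 8.3) and moved to about (11.0, 5.1).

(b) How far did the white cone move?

1.1

The white cone moved from about (14.7, 2.4) to (13.6, 2.2), a distance of √(1.1² + 0.2²) ≈ 1.1.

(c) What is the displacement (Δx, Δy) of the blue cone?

(-1.3, 1.8)

The blue cone was at about (13.3, 1.2) and moved to about (12.0, 3.0).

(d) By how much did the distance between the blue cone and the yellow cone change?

-4.5

Before: roughly 6.6 units apart; after: 2.1. That's 4.5 units closer together.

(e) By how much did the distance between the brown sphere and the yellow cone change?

+0.4

Before: roughly 4.4 units apart; after: 4.8. That's 0.4 units further apart.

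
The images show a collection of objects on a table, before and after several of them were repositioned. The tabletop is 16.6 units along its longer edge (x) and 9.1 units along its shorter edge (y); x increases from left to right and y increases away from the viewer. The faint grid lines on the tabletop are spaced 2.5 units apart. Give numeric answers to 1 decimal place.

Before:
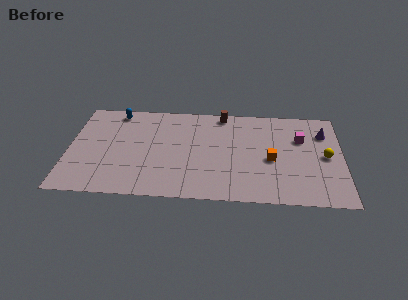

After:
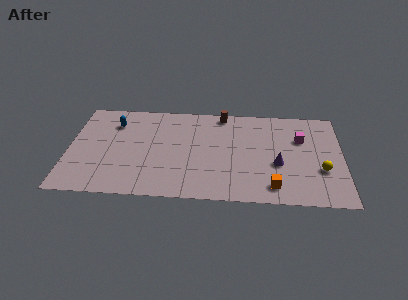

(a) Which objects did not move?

the brown cylinder and the magenta cube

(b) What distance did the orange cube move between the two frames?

2.5

The orange cube moved from about (12.3, 4.0) to (12.4, 1.5), a distance of √(0.1² + 2.5²) ≈ 2.5.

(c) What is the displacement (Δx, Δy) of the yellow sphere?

(-0.3, -1.3)

The yellow sphere started near (15.6, 4.5) and ended near (15.3, 3.2).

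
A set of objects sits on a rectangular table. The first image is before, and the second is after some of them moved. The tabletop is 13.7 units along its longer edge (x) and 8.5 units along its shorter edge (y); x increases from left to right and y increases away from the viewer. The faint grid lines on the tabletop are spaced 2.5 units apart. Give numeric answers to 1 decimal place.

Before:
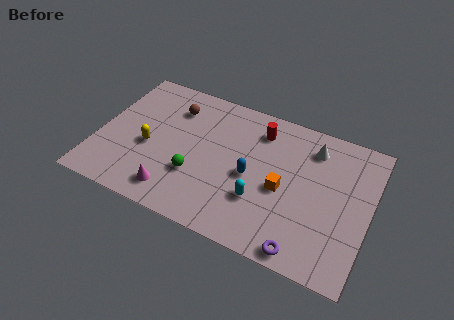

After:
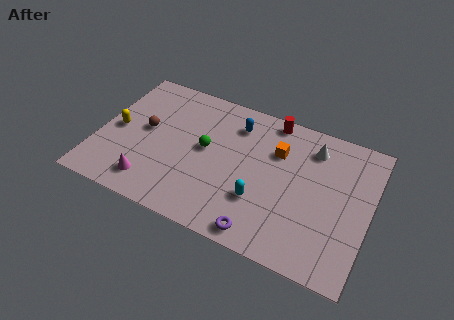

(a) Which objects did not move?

the cyan capsule and the white cone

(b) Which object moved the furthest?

the blue capsule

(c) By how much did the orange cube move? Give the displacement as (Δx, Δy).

(-0.5, 2.1)

The orange cube was at about (9.4, 3.8) and moved to about (8.9, 5.9).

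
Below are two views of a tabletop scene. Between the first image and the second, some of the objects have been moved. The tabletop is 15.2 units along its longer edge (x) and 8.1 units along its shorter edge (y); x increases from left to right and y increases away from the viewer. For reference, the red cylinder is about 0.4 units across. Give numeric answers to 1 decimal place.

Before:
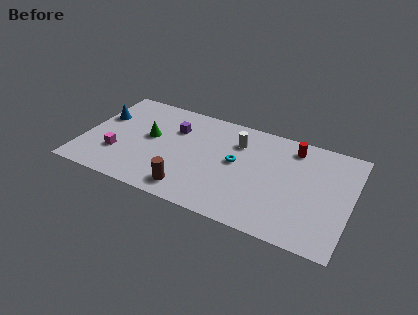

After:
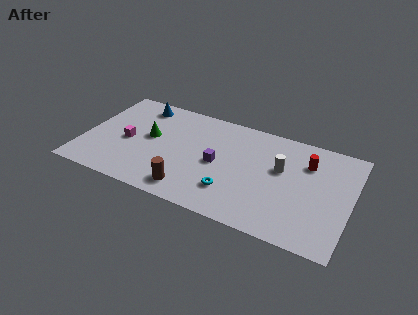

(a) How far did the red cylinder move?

1.3

From (11.7, 6.8) to (12.6, 5.9), the red cylinder covered √(0.9² + 0.9²) ≈ 1.3 units.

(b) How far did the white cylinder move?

2.8

The white cylinder was near (8.6, 6.0) before and (11.2, 4.9) after, so it travelled √(2.6² + 1.1²) ≈ 2.8 units.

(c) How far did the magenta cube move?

1.3

From (2.1, 2.5) to (2.5, 3.7), the magenta cube covered √(0.4² + 1.2²) ≈ 1.3 units.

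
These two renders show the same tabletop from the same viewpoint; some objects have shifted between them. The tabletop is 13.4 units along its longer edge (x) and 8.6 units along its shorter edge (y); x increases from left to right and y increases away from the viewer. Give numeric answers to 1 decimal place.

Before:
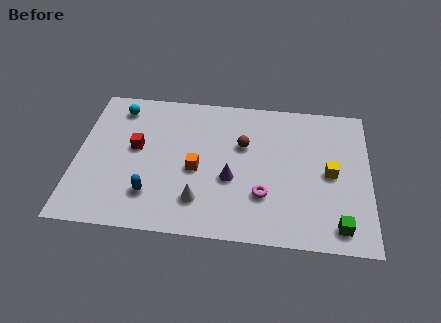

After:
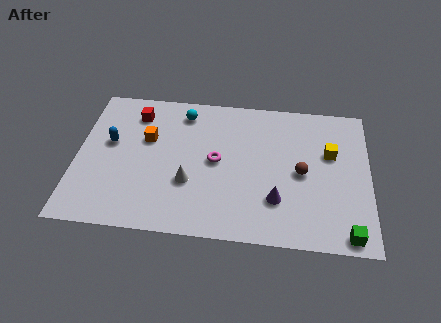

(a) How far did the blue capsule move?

3.5

The blue capsule moved from about (3.5, 2.1) to (1.5, 5.0), a distance of √(2.0² + 2.9²) ≈ 3.5.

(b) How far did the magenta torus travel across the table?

2.8

From (8.6, 2.6) to (6.4, 4.4), the magenta torus covered √(2.2² + 1.8²) ≈ 2.8 units.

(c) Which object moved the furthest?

the blue capsule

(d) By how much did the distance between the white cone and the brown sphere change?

+1.2

They were about 4.0 units apart before and 5.2 after — 1.2 units further apart.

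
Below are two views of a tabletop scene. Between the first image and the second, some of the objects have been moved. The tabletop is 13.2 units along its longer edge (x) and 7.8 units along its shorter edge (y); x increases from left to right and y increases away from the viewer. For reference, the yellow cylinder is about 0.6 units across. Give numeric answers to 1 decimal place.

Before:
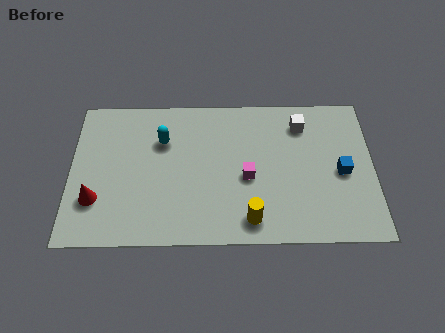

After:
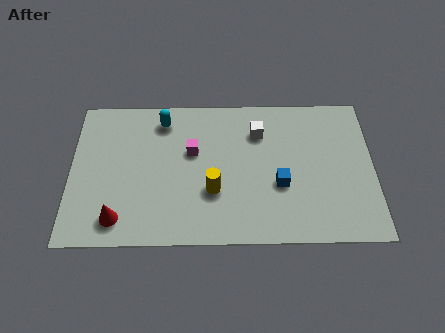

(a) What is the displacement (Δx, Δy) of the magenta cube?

(-2.4, 1.4)

From the two frames, the magenta cube sits at roughly (7.7, 3.4) before and (5.3, 4.8) after.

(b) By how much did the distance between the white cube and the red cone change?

-2.2

The distance was about 9.8 in the first image and 7.6 in the second, so they moved 2.2 units closer together.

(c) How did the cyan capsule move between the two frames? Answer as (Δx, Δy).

(0.0, 1.1)

From the two frames, the cyan capsule sits at roughly (4.0, 5.4) before and (4.0, 6.5) after.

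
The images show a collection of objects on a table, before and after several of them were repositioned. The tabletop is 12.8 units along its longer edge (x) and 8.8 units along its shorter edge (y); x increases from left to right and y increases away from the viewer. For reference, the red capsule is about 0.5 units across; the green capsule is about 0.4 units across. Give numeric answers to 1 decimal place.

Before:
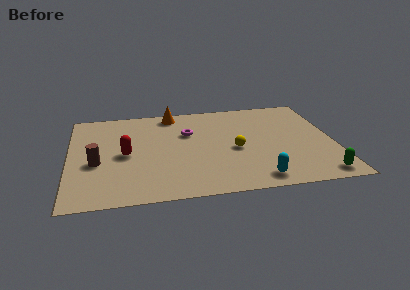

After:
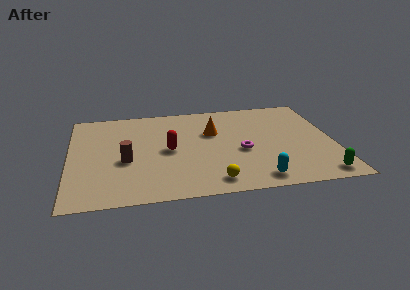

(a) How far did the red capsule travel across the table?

2.1

The red capsule was near (2.7, 4.2) before and (4.8, 4.3) after, so it travelled √(2.1² + 0.1²) ≈ 2.1 units.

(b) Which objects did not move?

the green capsule and the cyan capsule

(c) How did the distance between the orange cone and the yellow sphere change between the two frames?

-0.4

The distance was about 4.9 in the first image and 4.5 in the second, so they moved 0.4 units closer together.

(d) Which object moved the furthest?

the magenta torus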